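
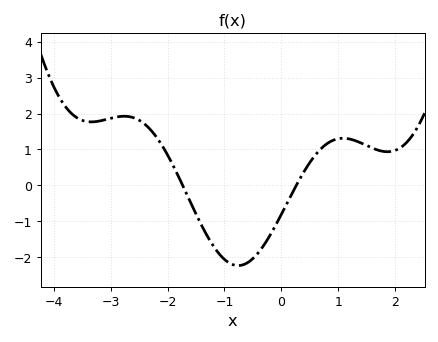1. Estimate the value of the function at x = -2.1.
1.1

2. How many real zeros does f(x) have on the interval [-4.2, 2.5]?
2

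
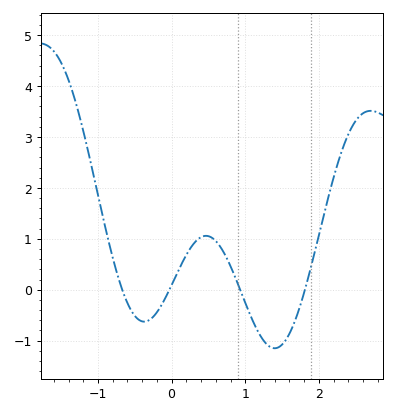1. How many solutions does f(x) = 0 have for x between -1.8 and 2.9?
4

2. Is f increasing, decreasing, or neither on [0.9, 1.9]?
neither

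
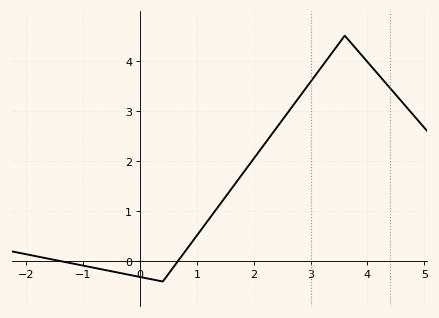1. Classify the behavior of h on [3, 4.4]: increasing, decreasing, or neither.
neither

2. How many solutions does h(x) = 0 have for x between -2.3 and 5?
2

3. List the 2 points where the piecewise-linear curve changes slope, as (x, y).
(0.4, -0.4); (3.6, 4.5)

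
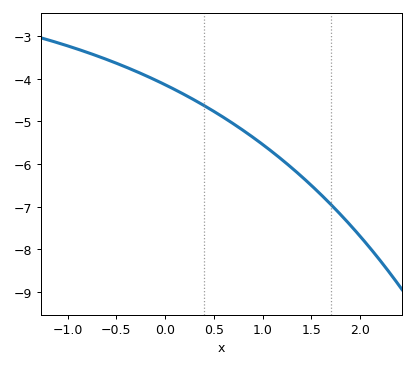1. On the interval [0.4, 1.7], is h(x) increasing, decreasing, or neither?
decreasing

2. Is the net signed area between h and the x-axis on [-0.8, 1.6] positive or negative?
negative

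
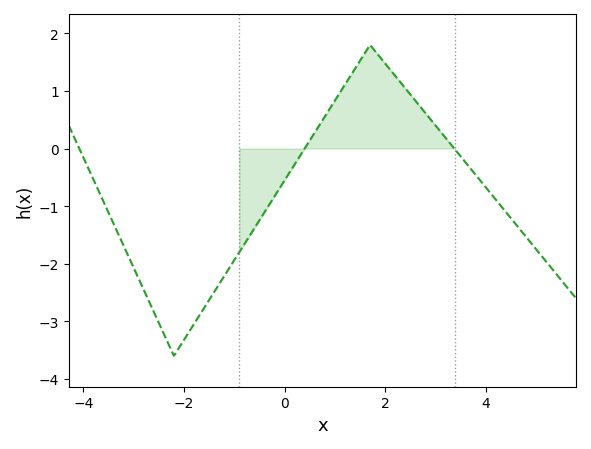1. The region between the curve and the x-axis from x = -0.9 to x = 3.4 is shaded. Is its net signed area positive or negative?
positive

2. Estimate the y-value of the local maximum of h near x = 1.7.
1.8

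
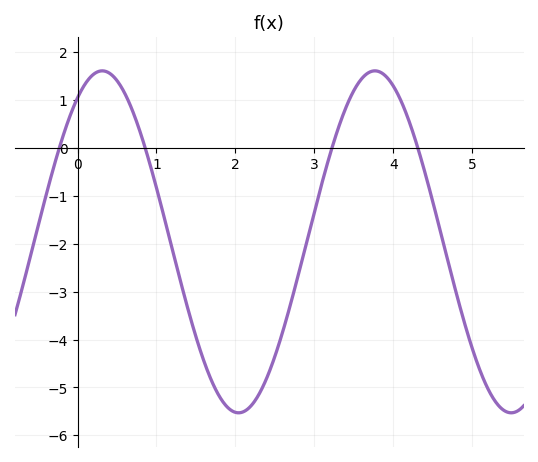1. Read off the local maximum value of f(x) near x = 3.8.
1.6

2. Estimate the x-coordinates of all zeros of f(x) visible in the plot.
-0.2, 0.9, 3.2, 4.3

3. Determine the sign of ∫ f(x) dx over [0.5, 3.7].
negative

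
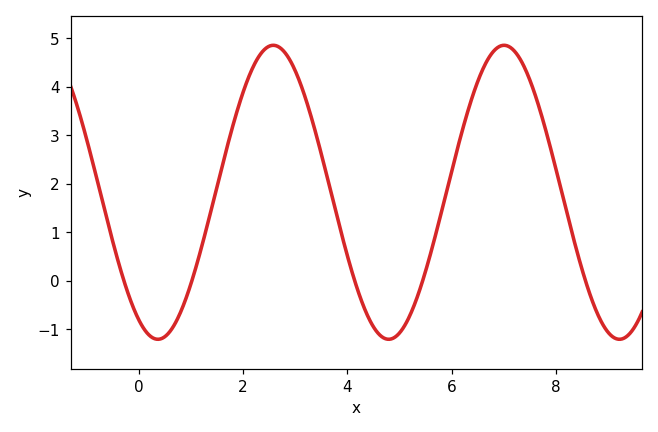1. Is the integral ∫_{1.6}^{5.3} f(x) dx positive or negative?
positive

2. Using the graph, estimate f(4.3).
-0.501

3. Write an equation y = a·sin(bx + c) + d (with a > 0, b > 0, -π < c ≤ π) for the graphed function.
y = 3.03sin(1.42x - 2.09) + 1.82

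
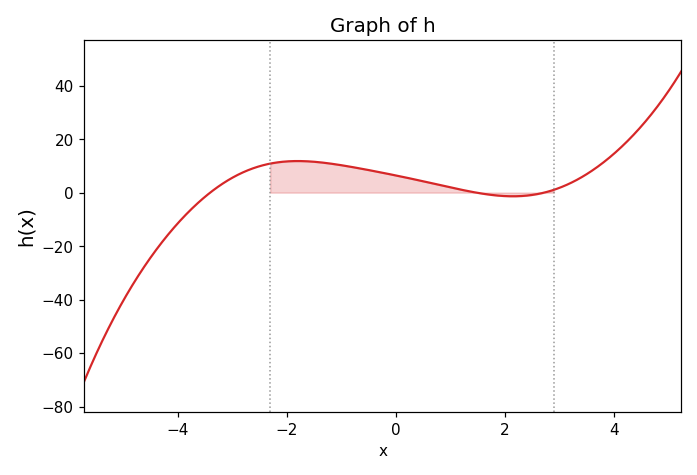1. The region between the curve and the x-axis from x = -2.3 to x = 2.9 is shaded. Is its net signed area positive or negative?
positive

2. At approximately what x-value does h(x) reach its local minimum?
2.2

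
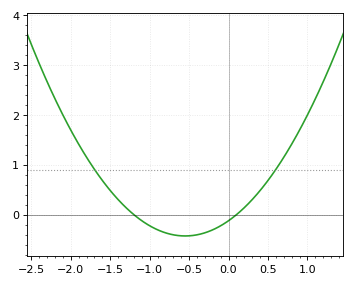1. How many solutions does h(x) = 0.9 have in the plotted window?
2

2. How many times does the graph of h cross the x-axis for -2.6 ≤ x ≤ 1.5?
2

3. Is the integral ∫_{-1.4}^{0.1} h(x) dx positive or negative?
negative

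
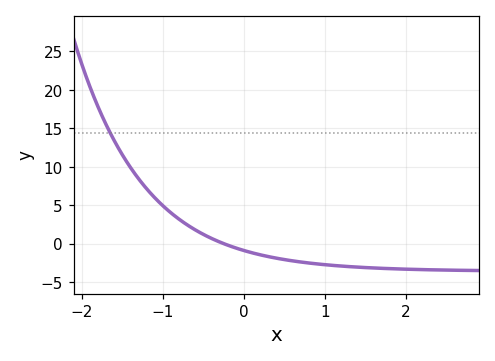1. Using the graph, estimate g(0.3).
-1.67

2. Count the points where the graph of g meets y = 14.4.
1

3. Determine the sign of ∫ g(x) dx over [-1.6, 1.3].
positive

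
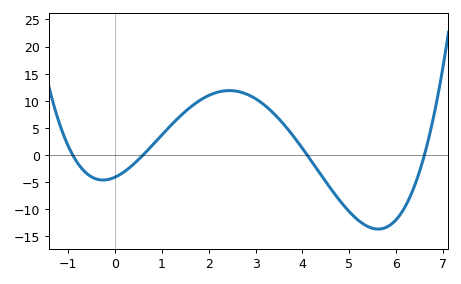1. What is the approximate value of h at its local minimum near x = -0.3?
-4.5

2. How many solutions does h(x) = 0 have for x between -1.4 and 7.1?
4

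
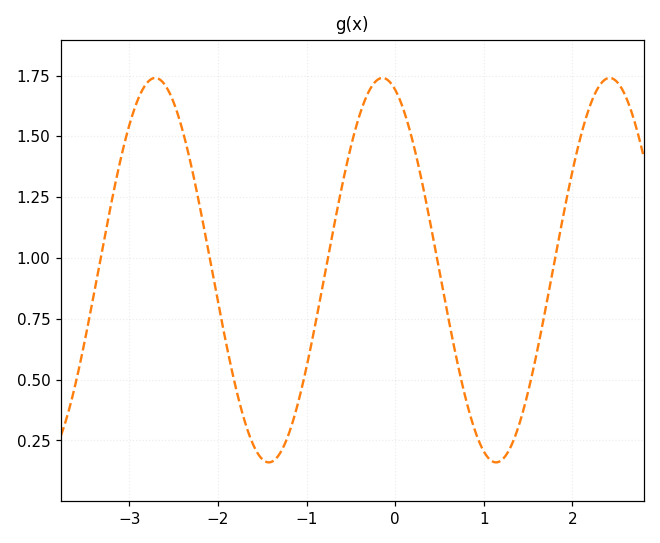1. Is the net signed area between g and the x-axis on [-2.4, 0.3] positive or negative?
positive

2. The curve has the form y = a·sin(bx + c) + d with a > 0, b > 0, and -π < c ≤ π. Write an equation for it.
y = 0.79sin(2.45x + 1.92) + 0.95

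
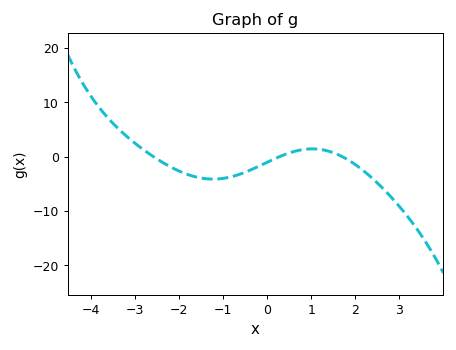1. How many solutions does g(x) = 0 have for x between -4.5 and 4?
3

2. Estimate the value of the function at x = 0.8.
1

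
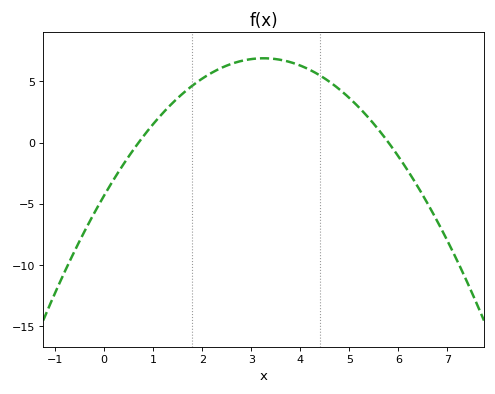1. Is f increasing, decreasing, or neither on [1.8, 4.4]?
neither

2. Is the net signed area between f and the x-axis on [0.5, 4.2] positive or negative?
positive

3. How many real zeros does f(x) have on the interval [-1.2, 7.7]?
2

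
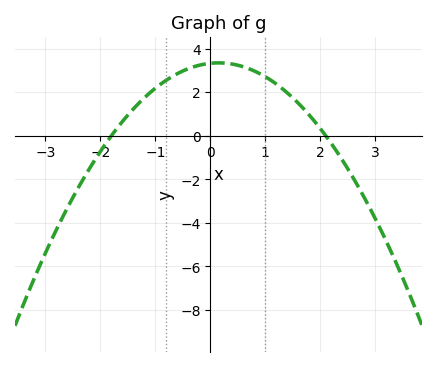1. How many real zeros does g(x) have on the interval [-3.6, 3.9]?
2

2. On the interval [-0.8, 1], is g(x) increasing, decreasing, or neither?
neither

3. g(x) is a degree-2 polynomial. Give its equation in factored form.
y = -0.88(x + 1.8)(x - 2.1)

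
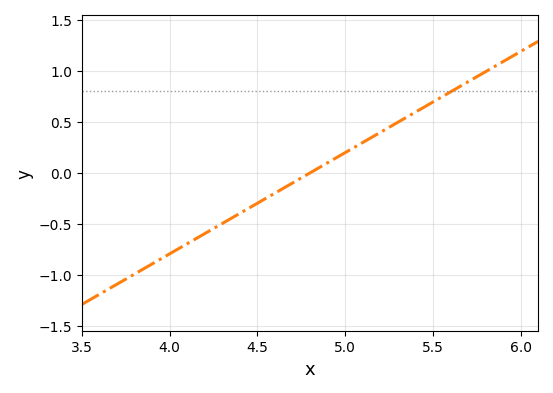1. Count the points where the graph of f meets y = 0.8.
1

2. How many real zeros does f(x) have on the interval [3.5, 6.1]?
1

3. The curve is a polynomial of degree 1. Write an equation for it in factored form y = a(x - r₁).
y = 0.99(x - 4.8)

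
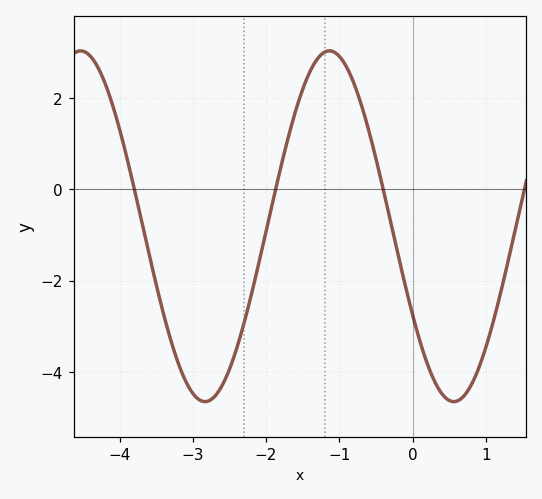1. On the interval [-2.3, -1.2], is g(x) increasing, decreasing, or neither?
increasing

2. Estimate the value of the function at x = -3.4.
-2.8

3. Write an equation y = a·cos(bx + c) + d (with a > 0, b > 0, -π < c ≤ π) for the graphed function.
y = 3.84cos(1.9x + 2.1) - 0.81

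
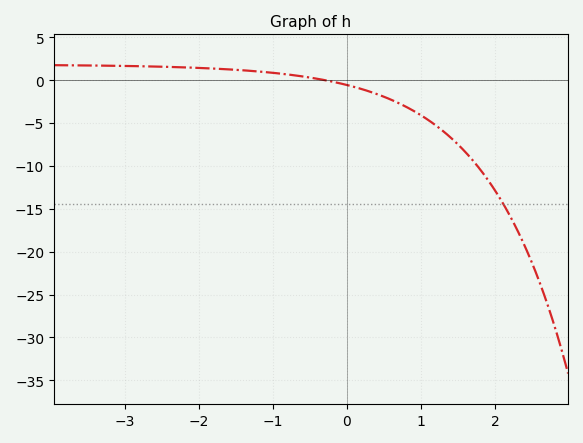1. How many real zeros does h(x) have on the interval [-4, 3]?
1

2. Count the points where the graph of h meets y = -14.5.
1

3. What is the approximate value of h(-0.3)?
-0.001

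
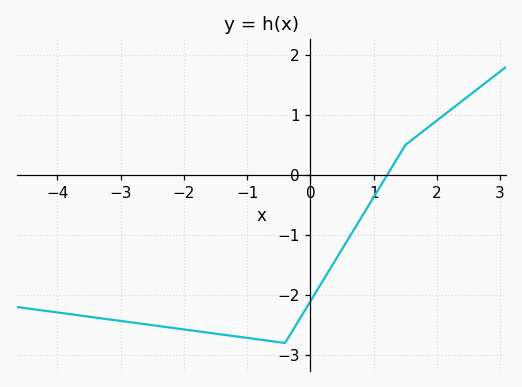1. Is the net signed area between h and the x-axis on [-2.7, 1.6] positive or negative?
negative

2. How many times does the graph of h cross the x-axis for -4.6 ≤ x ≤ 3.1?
1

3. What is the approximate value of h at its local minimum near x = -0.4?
-2.8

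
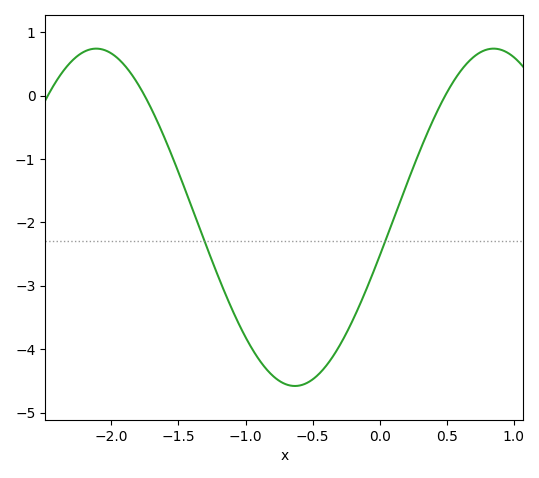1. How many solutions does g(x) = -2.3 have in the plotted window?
2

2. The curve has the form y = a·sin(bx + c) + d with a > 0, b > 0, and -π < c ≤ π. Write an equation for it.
y = 2.66sin(2.12x - 0.232) - 1.92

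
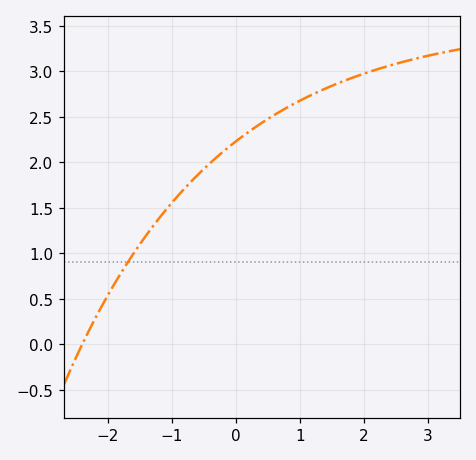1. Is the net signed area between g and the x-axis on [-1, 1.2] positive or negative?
positive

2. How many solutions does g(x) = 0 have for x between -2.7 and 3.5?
1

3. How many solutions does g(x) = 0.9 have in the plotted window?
1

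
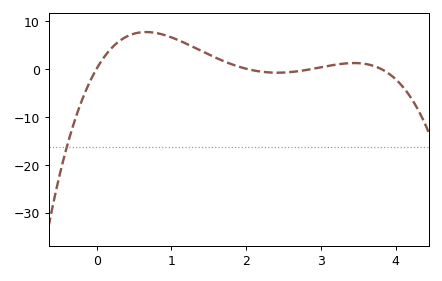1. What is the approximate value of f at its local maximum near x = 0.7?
8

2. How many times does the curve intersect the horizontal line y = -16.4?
1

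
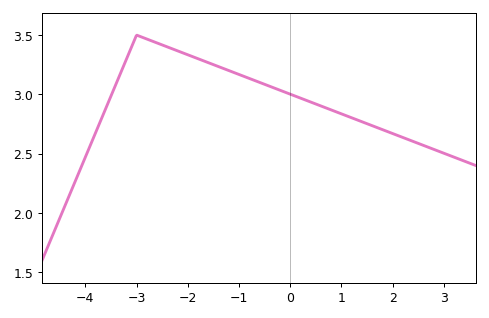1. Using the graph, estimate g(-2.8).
3.47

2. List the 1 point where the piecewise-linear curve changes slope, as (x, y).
(-3, 3.5)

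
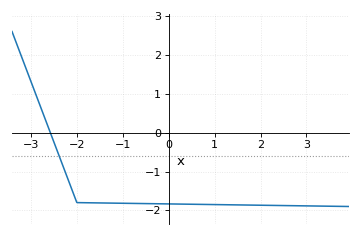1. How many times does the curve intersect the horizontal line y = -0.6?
1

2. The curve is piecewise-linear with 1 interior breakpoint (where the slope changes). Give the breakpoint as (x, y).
(-2, -1.8)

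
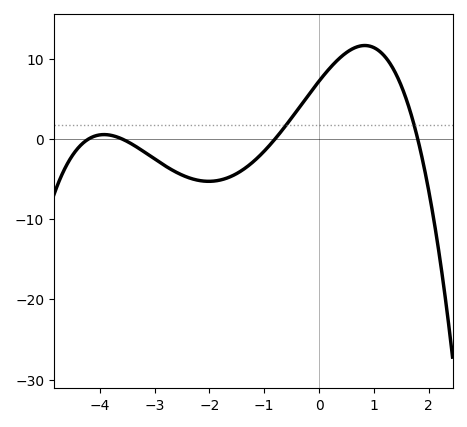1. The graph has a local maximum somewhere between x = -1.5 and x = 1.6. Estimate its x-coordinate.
0.836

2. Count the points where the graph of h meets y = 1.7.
2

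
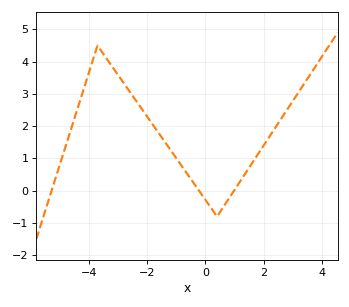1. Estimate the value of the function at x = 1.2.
0.3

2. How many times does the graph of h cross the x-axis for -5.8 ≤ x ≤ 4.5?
3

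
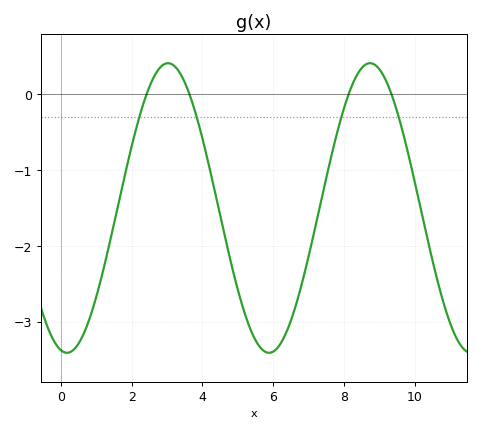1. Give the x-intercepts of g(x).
2.42, 3.63, 8.13, 9.35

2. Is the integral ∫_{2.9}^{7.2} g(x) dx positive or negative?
negative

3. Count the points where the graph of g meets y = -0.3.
4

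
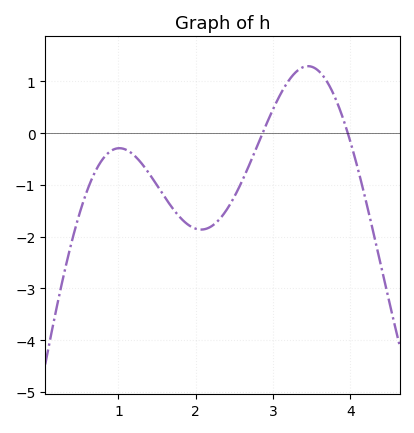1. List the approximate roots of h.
2.9, 4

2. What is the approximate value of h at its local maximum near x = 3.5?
1.3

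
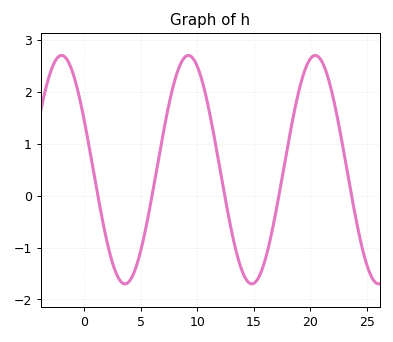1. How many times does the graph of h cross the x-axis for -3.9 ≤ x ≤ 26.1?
5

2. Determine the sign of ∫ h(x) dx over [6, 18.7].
positive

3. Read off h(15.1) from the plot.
-1.67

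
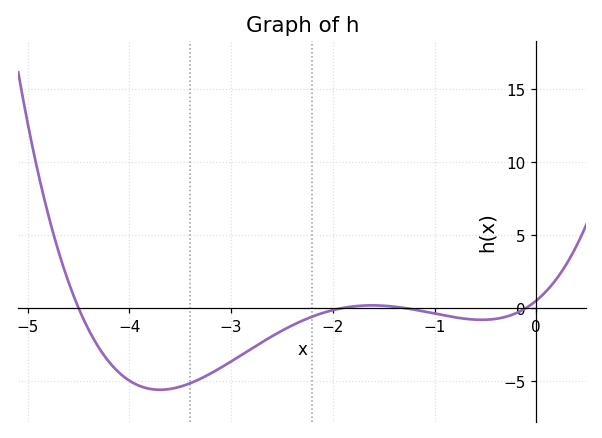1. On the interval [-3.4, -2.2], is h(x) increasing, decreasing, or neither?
increasing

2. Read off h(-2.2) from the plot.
-0.587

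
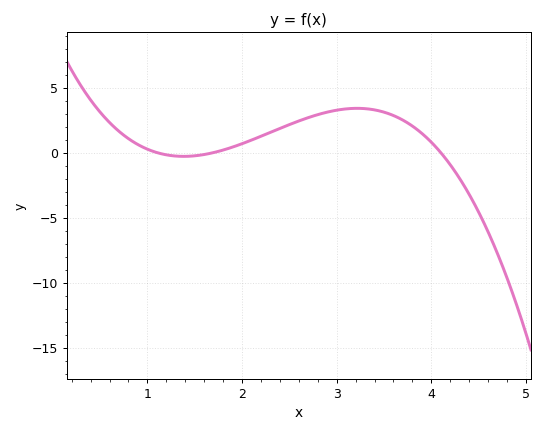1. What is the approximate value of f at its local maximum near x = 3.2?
3.4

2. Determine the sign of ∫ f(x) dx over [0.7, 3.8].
positive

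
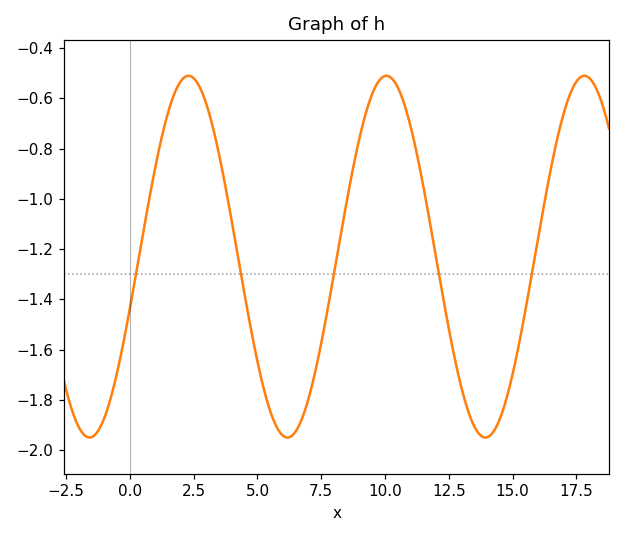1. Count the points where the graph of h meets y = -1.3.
5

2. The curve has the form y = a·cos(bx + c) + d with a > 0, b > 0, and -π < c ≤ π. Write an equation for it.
y = 0.72cos(0.81x - 1.9) - 1.23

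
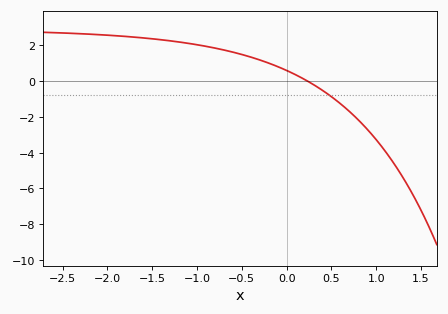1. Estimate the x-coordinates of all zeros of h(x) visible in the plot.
0.232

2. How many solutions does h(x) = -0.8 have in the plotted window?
1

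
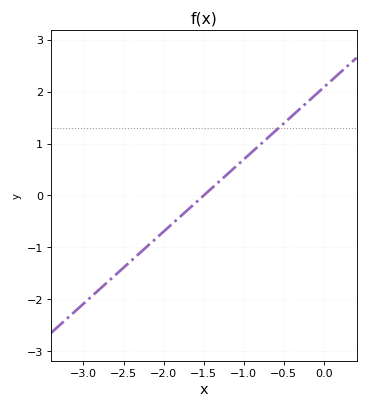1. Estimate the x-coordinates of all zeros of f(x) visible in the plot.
-1.5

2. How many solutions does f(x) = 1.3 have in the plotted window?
1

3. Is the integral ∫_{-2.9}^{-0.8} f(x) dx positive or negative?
negative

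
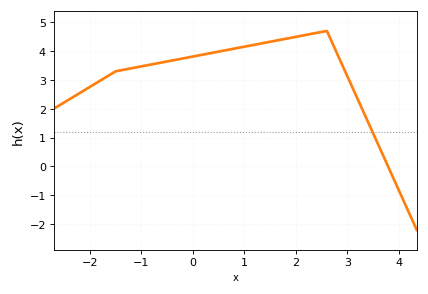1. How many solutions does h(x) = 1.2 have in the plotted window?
1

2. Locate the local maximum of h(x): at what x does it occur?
2.6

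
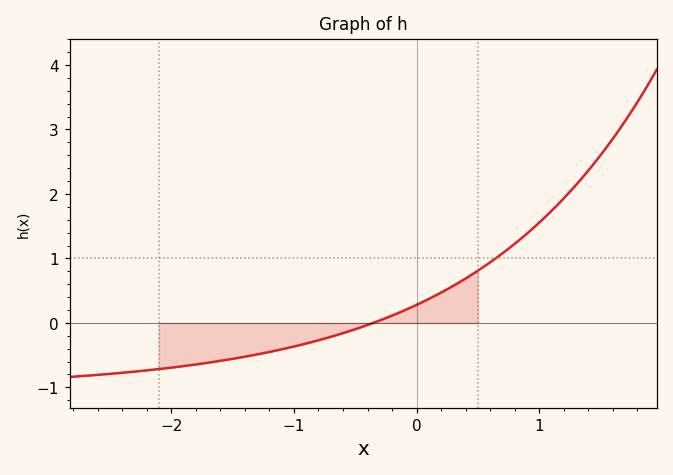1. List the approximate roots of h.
-0.4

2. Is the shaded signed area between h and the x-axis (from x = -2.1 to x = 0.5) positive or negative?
negative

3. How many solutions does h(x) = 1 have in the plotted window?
1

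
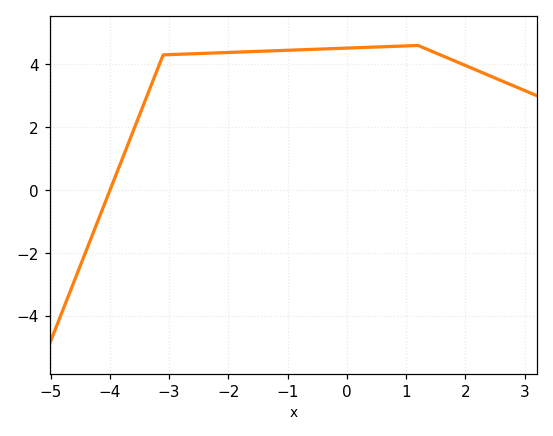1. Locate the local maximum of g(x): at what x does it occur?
1.2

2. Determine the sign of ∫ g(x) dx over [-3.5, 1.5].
positive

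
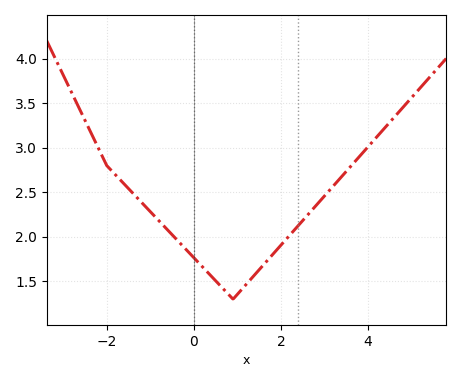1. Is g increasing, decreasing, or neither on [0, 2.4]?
neither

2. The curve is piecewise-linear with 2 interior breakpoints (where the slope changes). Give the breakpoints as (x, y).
(-2, 2.8); (0.9, 1.3)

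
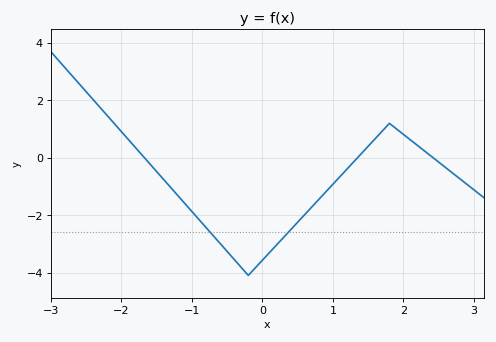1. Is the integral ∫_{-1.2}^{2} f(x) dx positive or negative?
negative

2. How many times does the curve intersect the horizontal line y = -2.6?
2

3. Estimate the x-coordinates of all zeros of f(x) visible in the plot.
-1.7, 1.3, 2.4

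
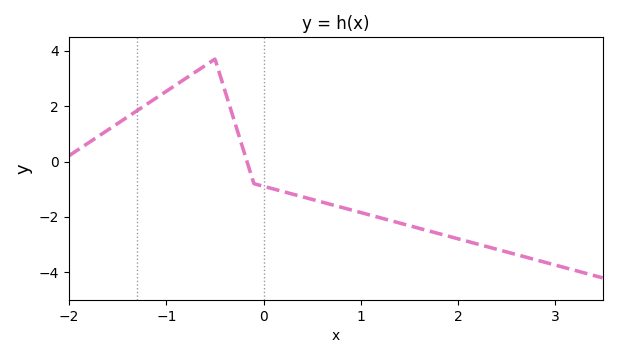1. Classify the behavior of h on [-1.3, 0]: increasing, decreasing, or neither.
neither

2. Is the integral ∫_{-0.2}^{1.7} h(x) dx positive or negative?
negative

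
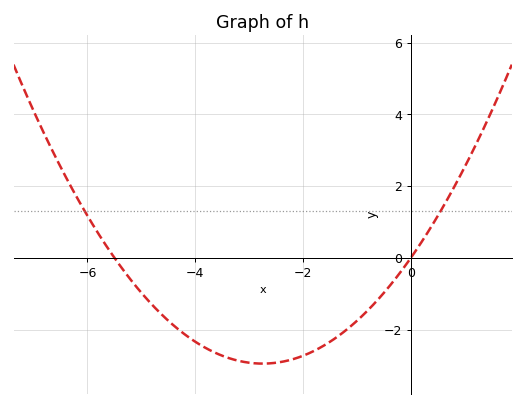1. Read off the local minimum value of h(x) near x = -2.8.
-3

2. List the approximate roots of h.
-5.6, 0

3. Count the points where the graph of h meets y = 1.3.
2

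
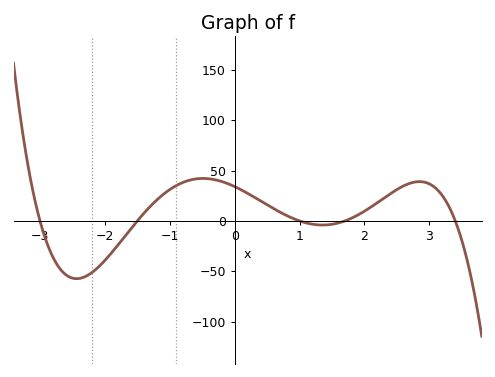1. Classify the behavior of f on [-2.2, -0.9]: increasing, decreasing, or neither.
increasing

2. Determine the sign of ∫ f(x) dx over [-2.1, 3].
positive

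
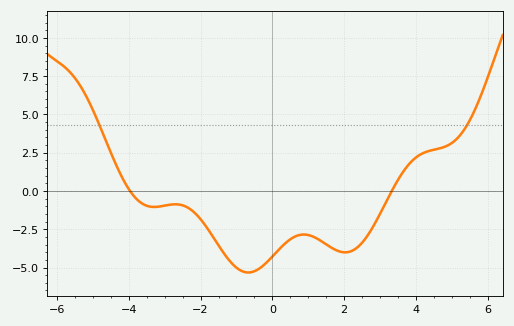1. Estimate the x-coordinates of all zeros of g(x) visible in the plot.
-3.96, 3.33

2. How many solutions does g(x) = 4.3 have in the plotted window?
2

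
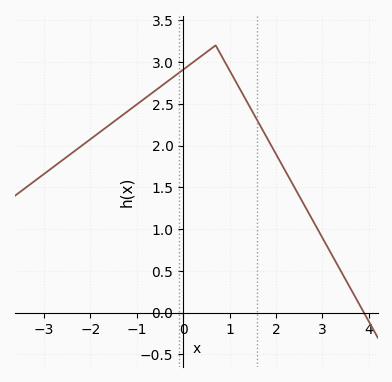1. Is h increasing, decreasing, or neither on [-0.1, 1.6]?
neither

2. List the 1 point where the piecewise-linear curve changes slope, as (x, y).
(0.7, 3.2)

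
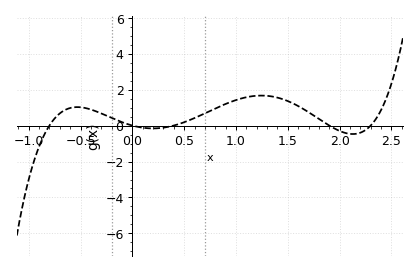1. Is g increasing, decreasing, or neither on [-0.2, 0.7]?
neither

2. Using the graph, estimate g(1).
1.42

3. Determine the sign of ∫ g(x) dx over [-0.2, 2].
positive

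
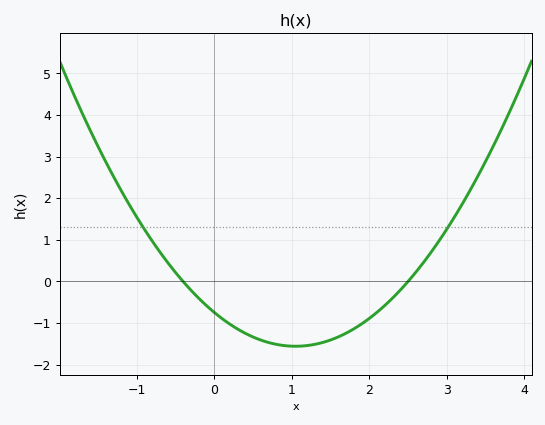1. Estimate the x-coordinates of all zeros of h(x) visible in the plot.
-0.4, 2.5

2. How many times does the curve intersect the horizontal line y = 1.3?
2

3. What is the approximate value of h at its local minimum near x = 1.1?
-1.56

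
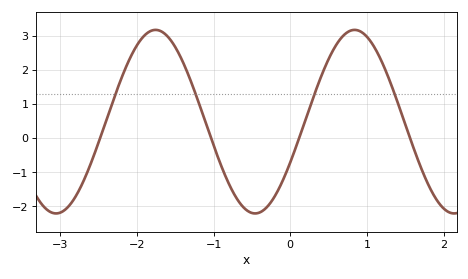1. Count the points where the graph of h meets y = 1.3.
4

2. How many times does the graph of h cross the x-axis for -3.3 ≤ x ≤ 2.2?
4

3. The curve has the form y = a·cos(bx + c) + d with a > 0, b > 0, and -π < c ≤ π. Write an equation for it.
y = 2.69cos(2.4x - 2) + 0.48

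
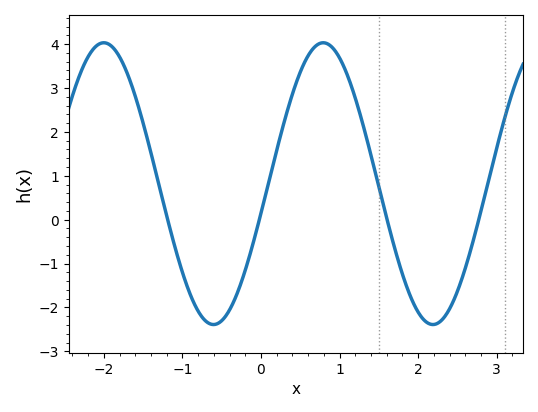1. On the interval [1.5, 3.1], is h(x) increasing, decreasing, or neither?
neither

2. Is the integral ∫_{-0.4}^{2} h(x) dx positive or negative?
positive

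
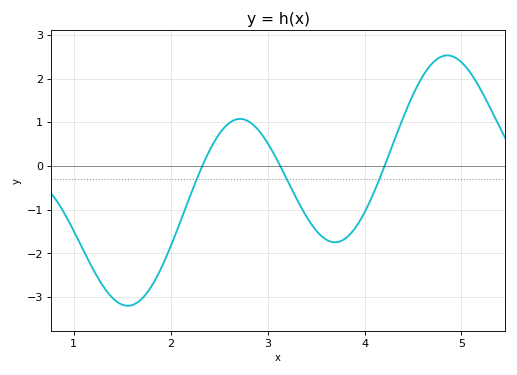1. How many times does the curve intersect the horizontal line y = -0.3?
3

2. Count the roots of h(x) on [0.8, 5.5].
3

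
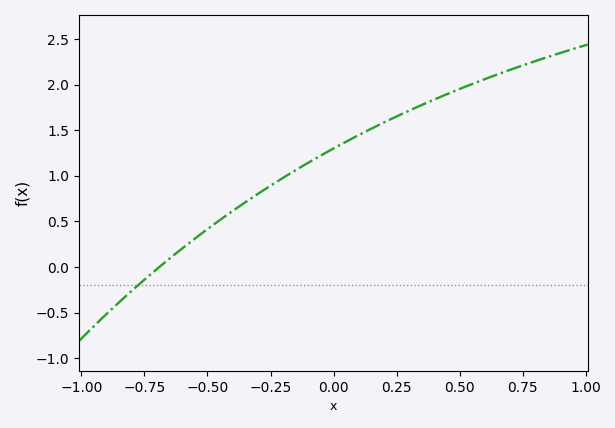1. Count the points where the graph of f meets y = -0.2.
1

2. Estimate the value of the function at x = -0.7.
0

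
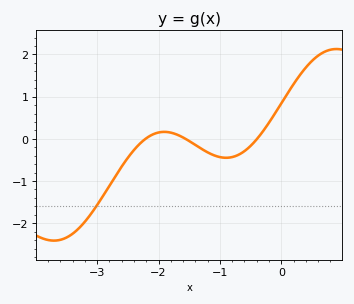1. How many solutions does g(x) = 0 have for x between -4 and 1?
3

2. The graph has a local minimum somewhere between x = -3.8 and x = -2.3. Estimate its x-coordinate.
-3.7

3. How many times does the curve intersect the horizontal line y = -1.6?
1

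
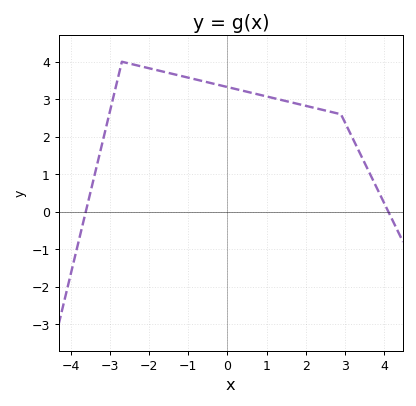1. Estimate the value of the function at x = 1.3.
3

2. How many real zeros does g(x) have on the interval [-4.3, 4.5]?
2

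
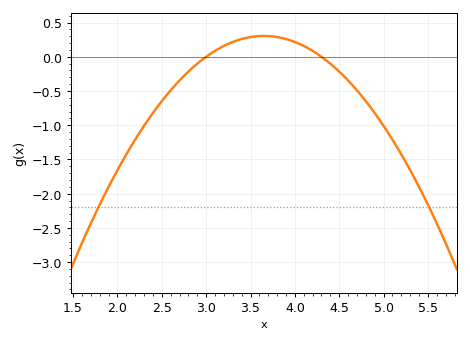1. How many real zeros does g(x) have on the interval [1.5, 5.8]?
2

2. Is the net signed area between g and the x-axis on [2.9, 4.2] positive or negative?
positive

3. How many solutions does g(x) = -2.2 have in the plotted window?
2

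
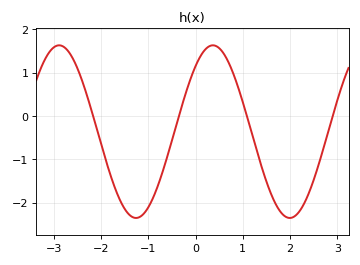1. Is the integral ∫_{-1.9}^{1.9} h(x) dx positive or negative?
negative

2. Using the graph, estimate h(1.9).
-2.32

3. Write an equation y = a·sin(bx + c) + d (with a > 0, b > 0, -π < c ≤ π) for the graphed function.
y = 1.99sin(1.93x + 0.862) - 0.36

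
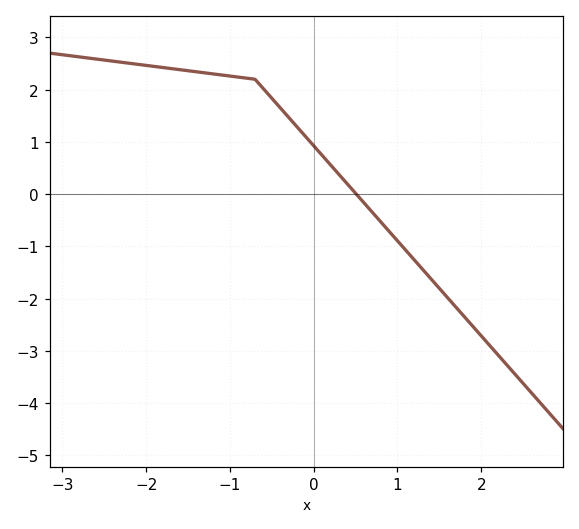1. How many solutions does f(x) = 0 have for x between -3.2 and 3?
1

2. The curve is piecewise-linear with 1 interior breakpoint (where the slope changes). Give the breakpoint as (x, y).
(-0.7, 2.2)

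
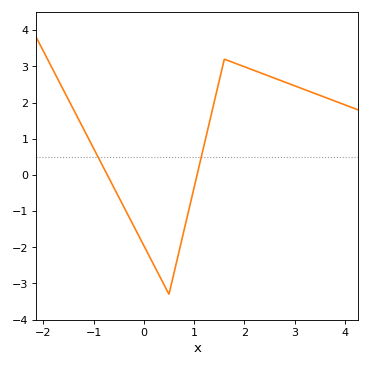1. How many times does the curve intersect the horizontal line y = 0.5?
2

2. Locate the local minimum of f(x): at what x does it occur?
0.499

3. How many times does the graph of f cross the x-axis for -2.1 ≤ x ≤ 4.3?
2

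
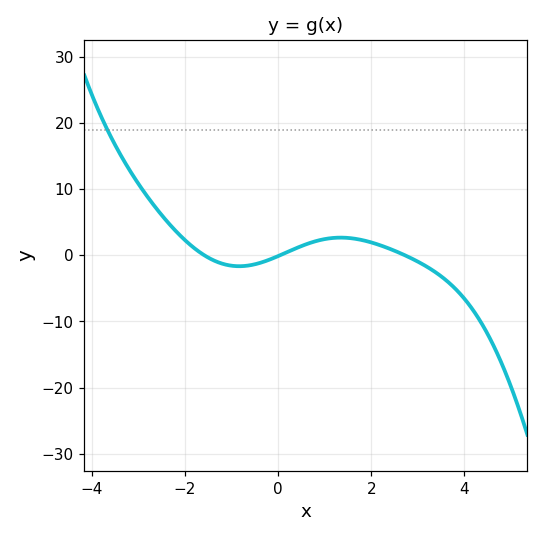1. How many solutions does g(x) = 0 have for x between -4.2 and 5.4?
3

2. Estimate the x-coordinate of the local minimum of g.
-0.834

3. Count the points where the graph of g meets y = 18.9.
1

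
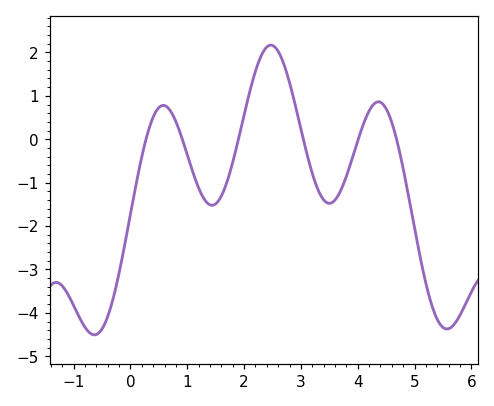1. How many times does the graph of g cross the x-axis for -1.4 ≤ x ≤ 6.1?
6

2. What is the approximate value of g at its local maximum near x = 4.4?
0.9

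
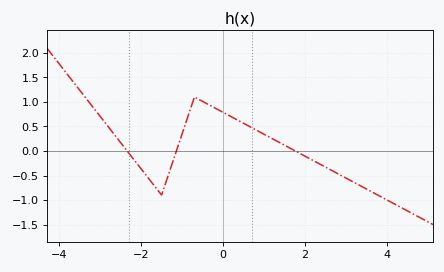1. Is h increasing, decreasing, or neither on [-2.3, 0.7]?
neither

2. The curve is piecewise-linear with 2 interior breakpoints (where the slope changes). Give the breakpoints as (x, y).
(-1.5, -0.9); (-0.7, 1.1)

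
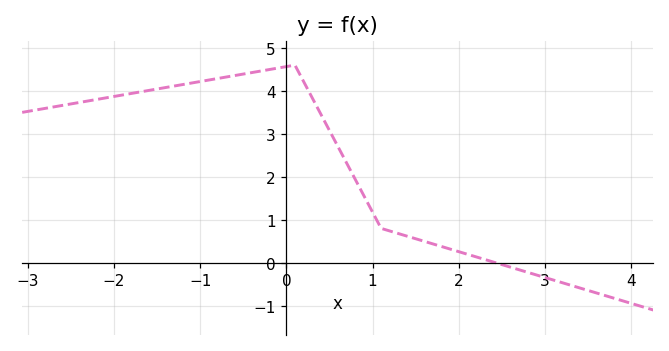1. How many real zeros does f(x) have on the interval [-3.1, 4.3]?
1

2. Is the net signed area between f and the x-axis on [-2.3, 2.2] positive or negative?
positive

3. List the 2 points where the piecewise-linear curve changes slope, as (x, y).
(0.1, 4.6); (1.1, 0.8)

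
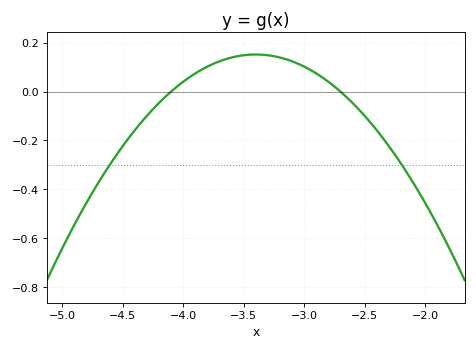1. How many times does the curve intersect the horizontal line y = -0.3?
2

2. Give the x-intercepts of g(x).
-4.1, -2.7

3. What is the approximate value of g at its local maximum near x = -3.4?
0.152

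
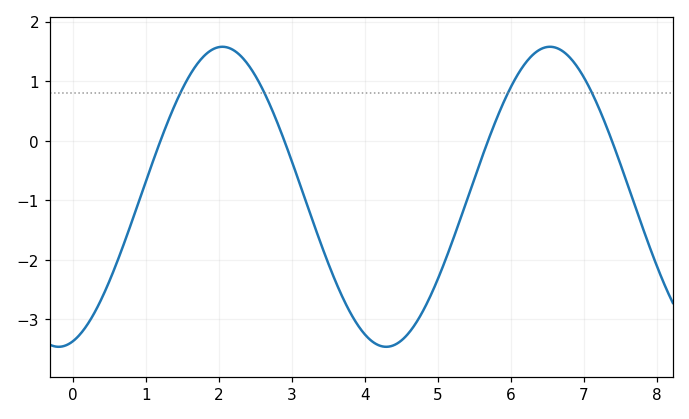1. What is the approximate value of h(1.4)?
0.607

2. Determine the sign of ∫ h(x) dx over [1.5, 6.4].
negative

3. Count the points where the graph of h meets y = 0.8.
4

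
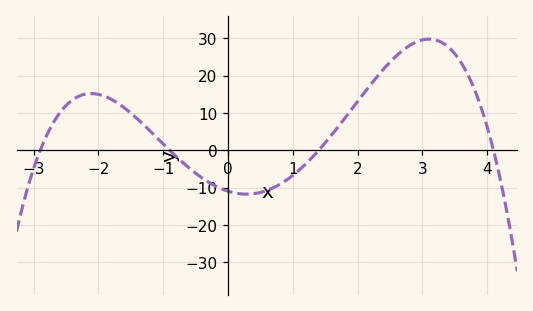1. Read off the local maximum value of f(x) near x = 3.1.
30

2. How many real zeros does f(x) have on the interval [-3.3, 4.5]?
4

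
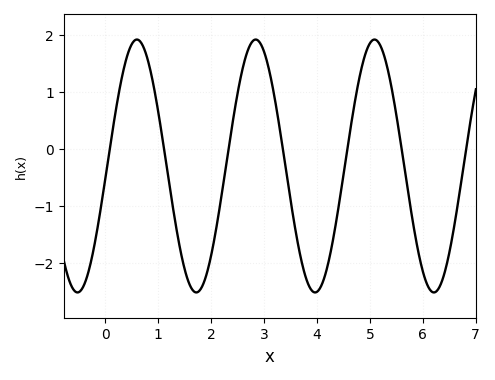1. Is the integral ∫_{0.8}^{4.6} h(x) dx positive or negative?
negative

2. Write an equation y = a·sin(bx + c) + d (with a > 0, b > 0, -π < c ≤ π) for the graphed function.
y = 2.22sin(2.8x - 0.11) - 0.3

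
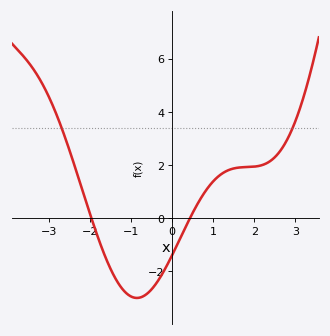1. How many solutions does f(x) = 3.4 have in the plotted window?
2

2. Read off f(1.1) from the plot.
1.54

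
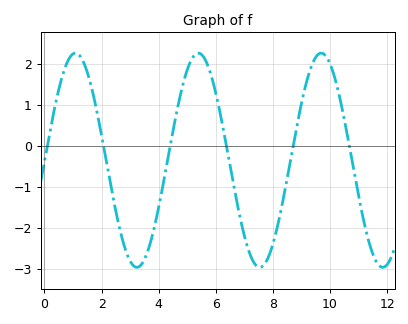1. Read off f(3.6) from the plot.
-2.61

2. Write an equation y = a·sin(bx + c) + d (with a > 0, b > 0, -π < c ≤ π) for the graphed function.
y = 2.62sin(1.46x - 0.01) - 0.35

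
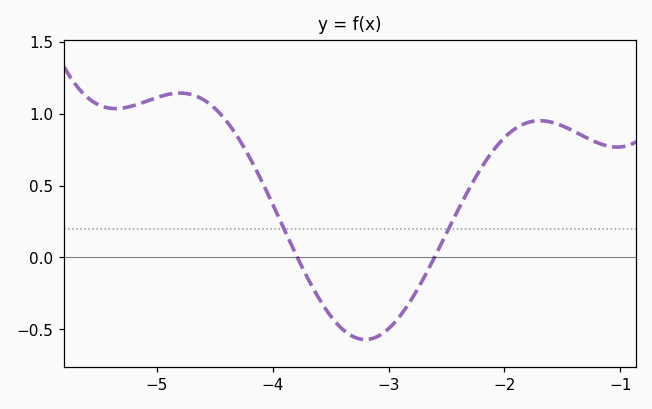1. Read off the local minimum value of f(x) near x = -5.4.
1.05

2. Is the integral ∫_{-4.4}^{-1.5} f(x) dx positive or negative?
positive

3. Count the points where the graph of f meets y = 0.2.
2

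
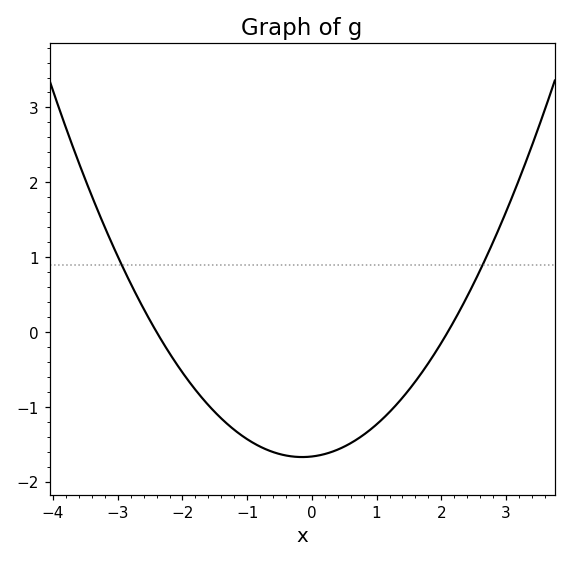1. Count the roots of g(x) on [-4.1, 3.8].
2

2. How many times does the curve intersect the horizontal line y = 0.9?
2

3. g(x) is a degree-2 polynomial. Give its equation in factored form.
y = 0.33(x + 2.4)(x - 2.1)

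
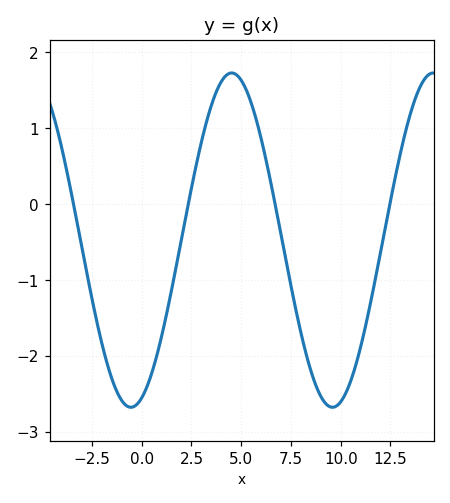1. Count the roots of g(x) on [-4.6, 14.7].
4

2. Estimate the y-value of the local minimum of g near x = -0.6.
-2.67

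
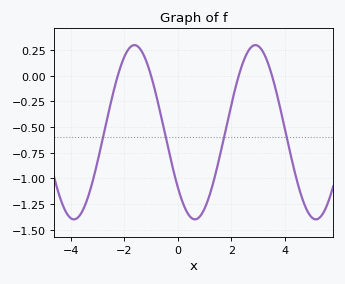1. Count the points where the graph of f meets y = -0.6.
4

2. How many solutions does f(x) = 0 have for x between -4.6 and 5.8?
4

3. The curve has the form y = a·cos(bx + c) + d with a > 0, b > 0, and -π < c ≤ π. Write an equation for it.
y = 0.85cos(1.39x + 2.25) - 0.55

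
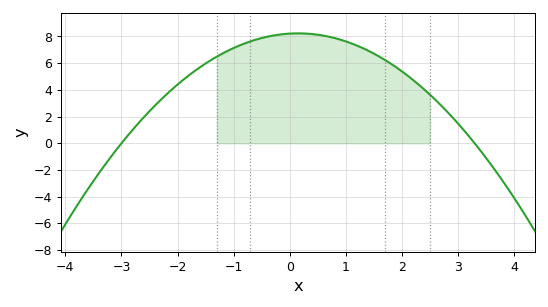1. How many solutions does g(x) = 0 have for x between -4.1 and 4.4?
2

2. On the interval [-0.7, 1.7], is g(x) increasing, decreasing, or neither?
neither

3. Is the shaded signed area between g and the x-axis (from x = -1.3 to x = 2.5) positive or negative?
positive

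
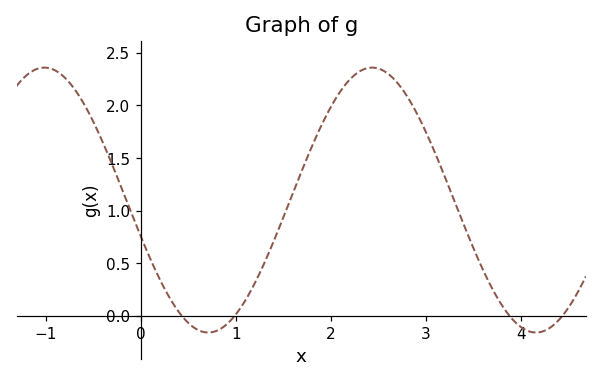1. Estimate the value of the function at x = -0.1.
0.95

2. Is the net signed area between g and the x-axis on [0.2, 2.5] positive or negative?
positive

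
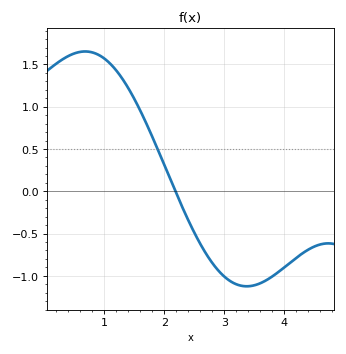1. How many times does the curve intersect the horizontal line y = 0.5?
1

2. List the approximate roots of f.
2.2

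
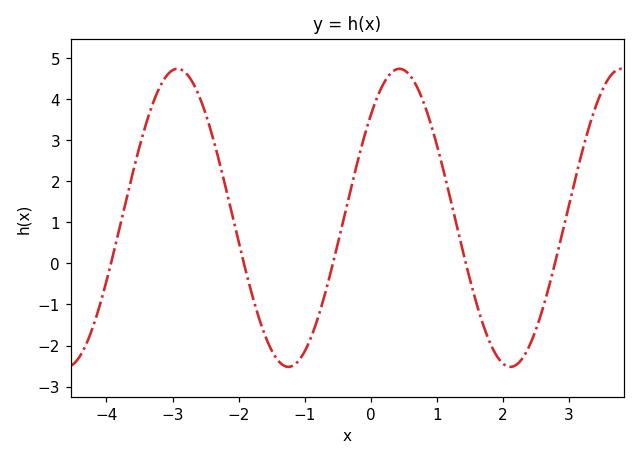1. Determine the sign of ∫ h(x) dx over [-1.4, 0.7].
positive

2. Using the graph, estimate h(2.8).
0.079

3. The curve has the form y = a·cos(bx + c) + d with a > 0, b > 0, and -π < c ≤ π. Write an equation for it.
y = 3.63cos(1.87x - 0.812) + 1.11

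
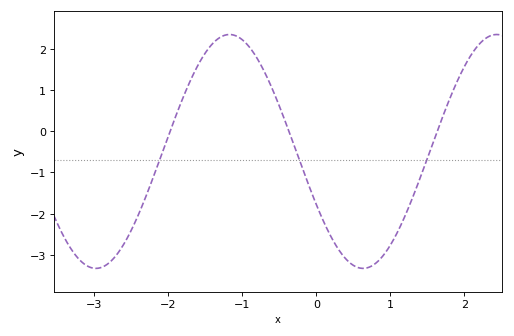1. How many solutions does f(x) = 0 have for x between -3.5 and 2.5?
3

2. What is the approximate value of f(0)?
-1.8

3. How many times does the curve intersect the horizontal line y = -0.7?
3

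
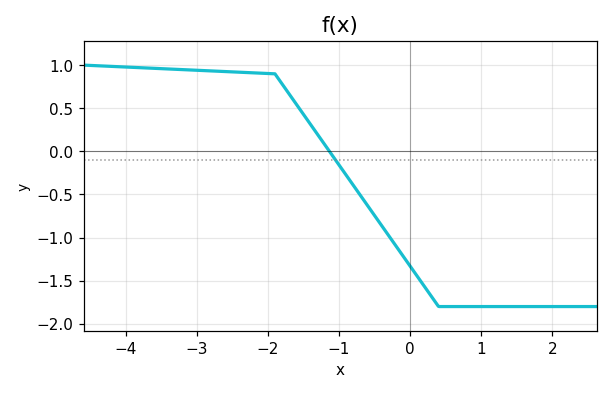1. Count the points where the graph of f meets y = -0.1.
1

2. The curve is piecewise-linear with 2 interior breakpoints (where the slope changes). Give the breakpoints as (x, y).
(-1.9, 0.9); (0.4, -1.8)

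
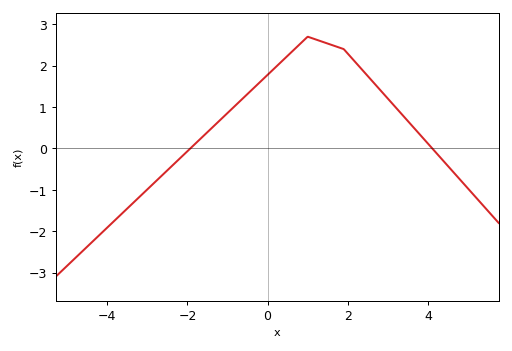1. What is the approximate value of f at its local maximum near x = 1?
2.7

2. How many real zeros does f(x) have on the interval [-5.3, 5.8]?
2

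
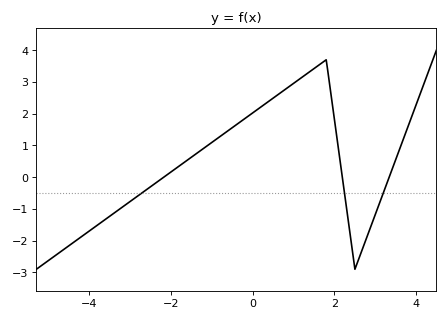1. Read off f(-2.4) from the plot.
-0.212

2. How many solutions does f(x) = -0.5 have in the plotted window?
3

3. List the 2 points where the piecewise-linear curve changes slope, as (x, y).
(1.8, 3.7); (2.5, -2.9)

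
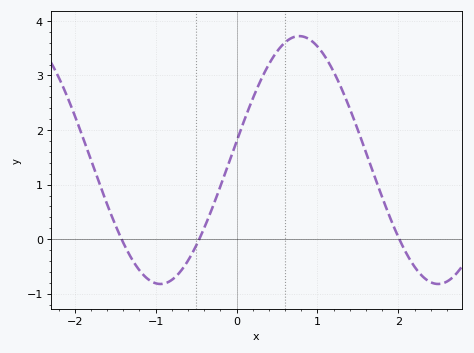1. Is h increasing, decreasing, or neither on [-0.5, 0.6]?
increasing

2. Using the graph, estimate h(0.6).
3.6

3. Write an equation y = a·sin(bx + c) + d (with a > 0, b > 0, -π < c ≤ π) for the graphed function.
y = 2.27sin(1.8x + 0.15) + 1.45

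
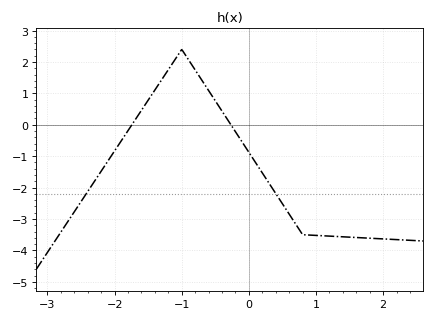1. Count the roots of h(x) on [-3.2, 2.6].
2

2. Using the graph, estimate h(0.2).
-1.53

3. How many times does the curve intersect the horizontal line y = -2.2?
2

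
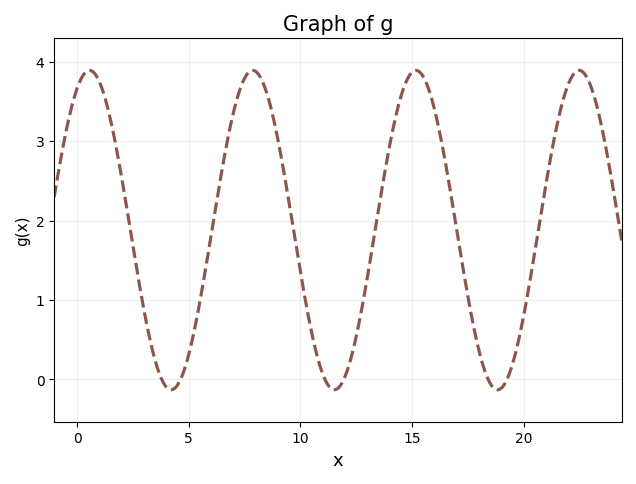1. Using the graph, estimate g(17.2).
1.5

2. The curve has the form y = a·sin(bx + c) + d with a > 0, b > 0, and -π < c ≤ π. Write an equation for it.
y = 2.01sin(0.86x + 1.1) + 1.88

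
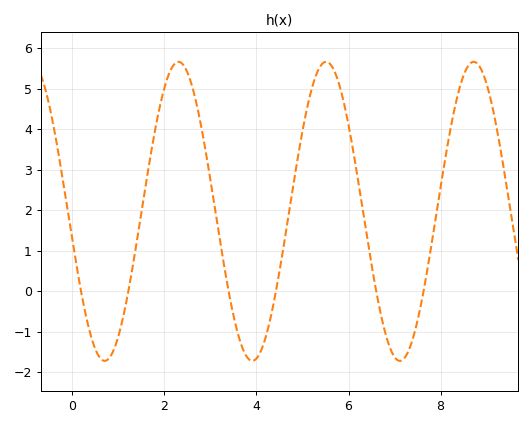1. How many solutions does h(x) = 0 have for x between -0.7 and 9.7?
6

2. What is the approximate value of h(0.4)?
-1.1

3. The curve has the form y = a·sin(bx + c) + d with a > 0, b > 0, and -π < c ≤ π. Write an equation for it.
y = 3.69sin(2x - 3) + 1.97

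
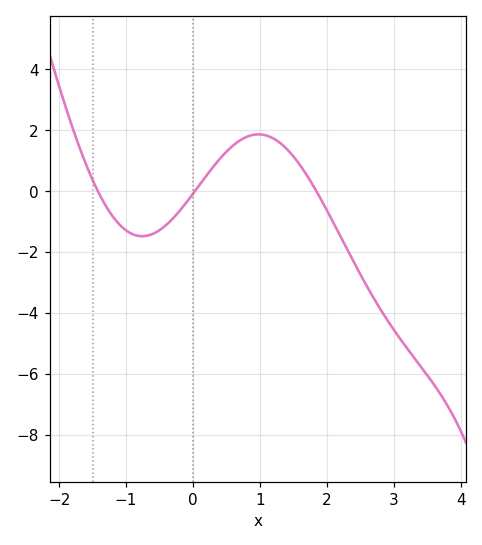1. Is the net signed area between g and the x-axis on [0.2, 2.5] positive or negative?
positive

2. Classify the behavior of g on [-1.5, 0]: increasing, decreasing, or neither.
neither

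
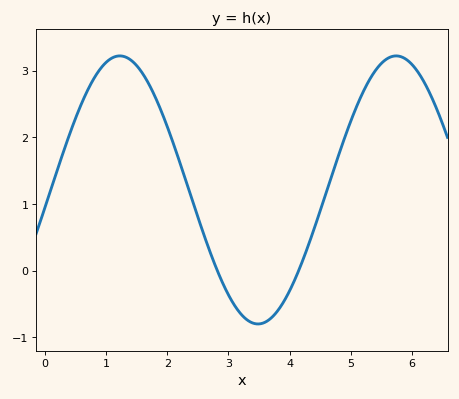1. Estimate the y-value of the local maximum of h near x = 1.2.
3.2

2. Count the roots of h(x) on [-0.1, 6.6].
2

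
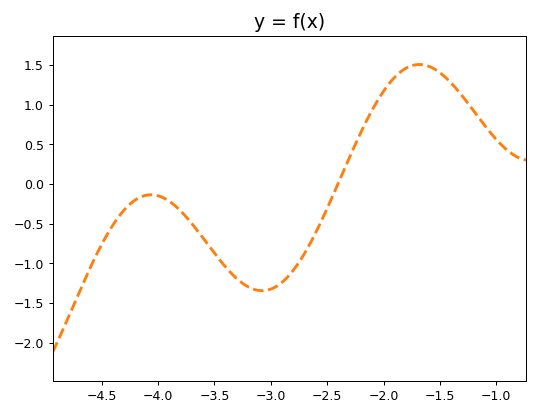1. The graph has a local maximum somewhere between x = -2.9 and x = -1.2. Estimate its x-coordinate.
-1.7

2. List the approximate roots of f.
-2.4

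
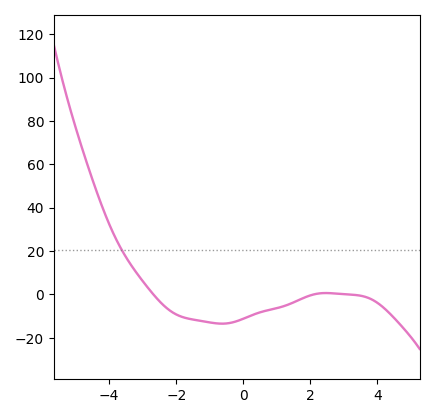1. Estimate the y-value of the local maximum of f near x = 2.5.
0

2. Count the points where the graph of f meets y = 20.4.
1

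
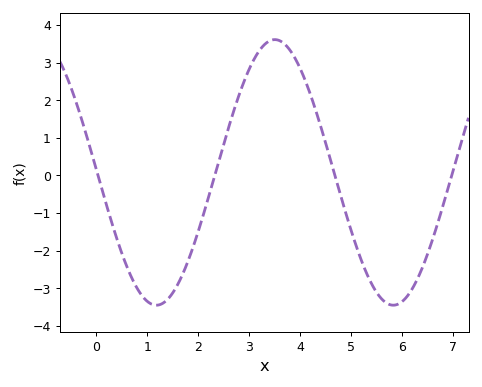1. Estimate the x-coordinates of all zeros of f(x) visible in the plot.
0.032, 2.33, 4.69, 6.98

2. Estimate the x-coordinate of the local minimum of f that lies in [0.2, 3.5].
1.18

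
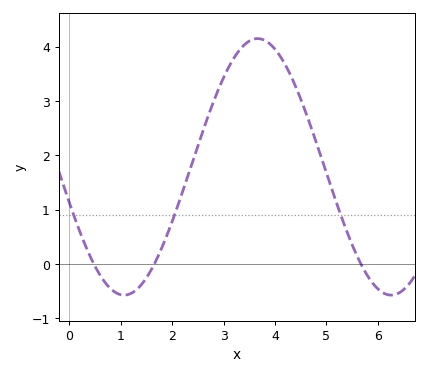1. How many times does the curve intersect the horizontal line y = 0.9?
3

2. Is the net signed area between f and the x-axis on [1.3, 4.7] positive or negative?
positive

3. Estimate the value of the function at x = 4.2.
3.7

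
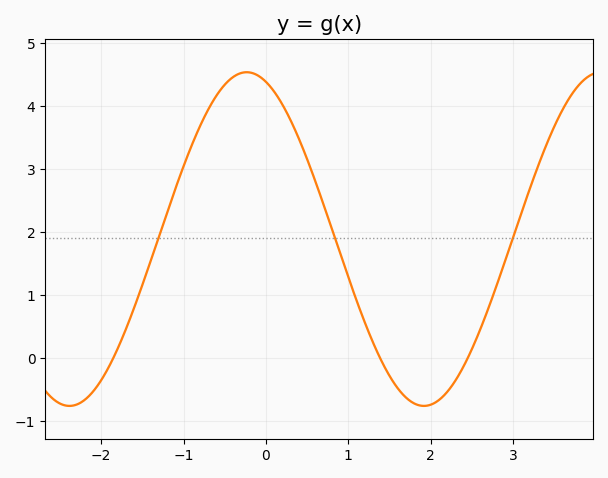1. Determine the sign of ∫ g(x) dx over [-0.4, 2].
positive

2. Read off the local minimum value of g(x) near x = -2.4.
-0.8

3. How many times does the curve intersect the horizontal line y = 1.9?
3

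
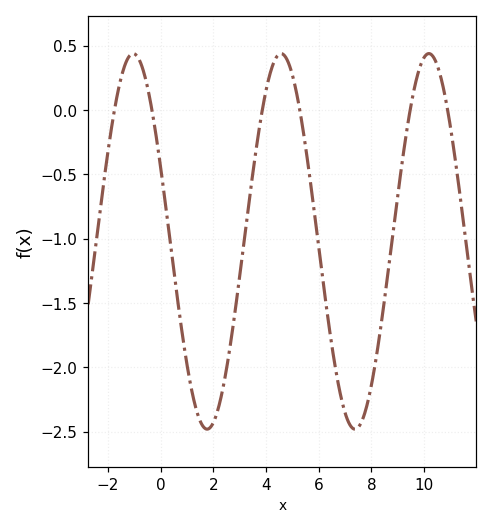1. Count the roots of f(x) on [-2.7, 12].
6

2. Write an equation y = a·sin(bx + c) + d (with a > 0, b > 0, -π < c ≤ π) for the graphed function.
y = 1.46sin(1.1x + 2.7) - 1.02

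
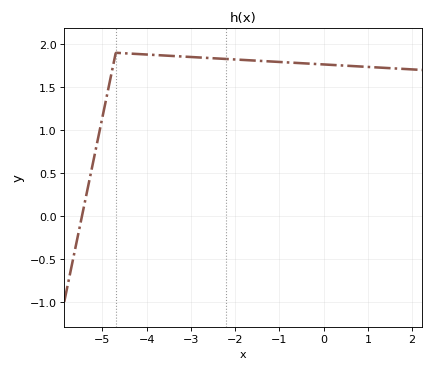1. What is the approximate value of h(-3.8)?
1.85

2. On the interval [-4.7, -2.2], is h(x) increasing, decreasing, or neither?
decreasing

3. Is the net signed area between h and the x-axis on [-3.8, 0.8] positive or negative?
positive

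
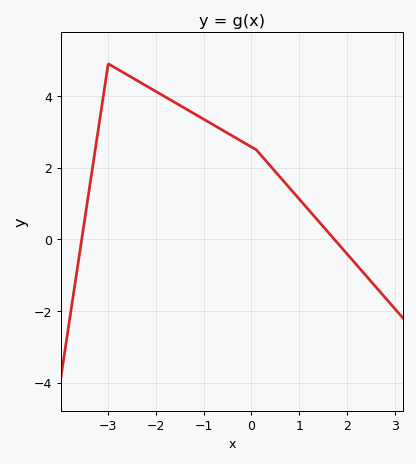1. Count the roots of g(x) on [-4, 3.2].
2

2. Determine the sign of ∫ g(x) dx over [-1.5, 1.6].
positive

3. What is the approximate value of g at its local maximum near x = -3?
4.8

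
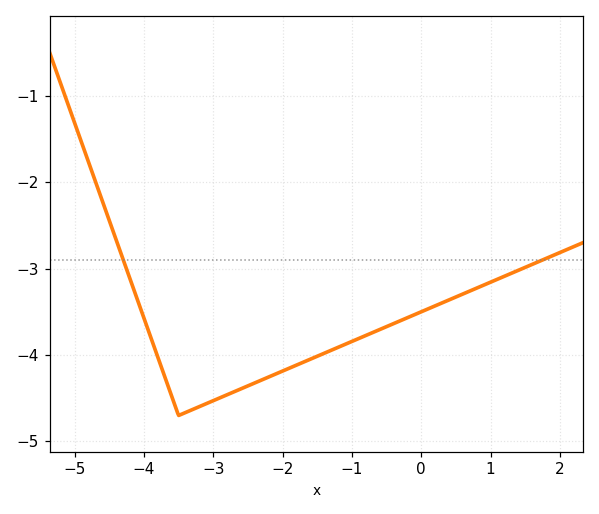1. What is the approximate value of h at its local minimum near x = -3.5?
-4.7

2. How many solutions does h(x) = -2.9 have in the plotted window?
2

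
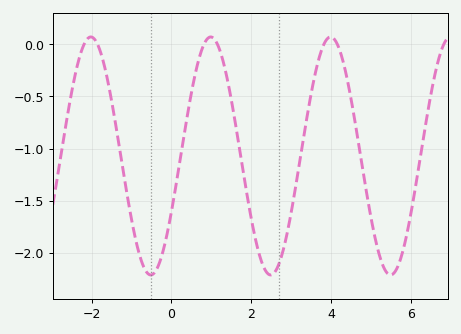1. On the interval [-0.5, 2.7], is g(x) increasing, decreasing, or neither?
neither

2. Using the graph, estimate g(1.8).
-1.22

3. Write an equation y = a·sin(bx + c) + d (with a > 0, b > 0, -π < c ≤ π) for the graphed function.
y = 1.14sin(2.09x - 0.49) - 1.07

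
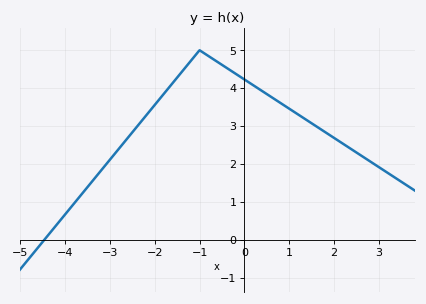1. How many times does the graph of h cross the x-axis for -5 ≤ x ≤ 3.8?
1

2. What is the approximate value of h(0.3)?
4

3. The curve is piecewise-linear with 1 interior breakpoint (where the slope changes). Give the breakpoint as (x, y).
(-1, 5)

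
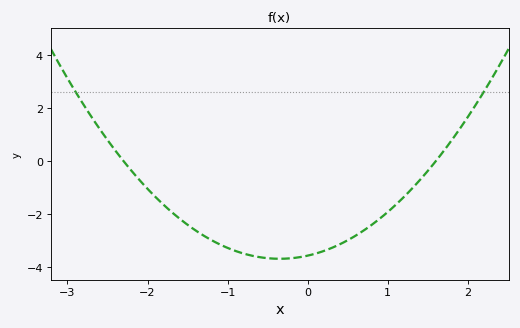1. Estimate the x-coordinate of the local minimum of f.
-0.3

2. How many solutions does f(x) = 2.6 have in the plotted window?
2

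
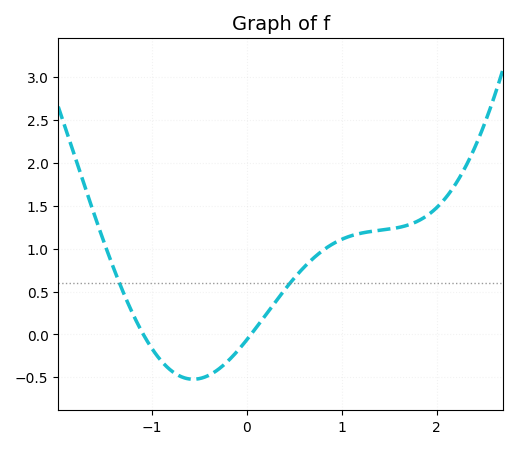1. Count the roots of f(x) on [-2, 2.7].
2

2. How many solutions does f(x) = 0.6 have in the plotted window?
2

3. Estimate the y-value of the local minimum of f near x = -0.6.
-0.522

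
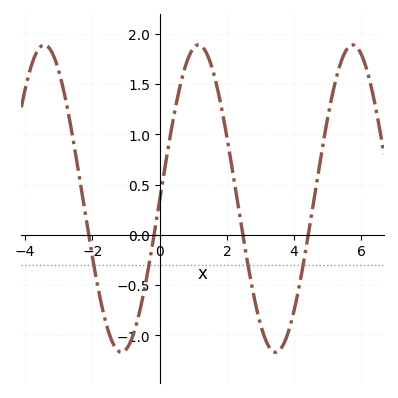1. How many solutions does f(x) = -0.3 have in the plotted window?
4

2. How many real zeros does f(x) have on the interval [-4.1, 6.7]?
4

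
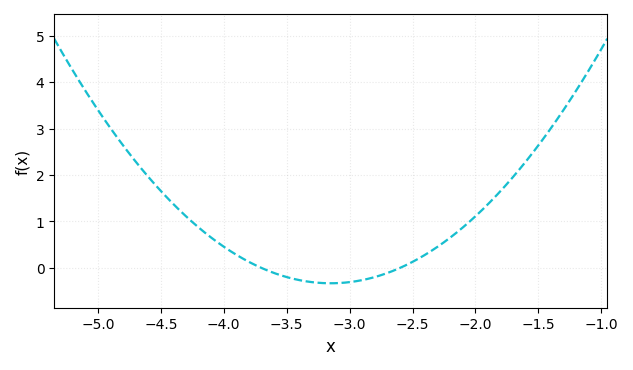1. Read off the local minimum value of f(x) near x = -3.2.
-0.3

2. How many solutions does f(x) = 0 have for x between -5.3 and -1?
2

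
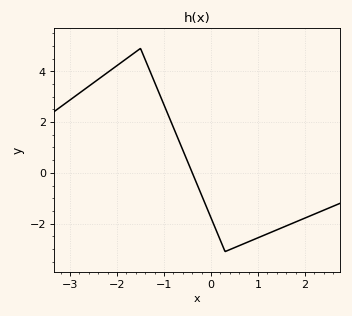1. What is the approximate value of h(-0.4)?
0.011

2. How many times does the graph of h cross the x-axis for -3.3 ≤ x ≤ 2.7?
1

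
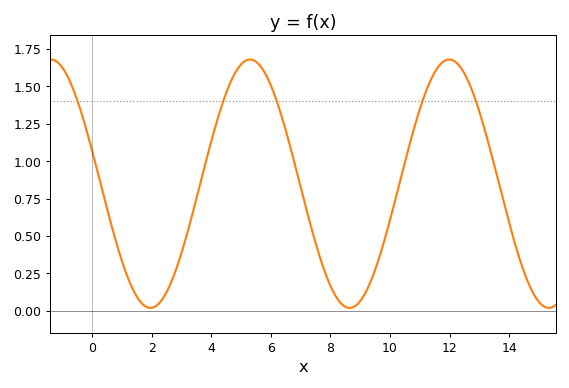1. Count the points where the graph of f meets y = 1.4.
5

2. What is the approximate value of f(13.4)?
1.04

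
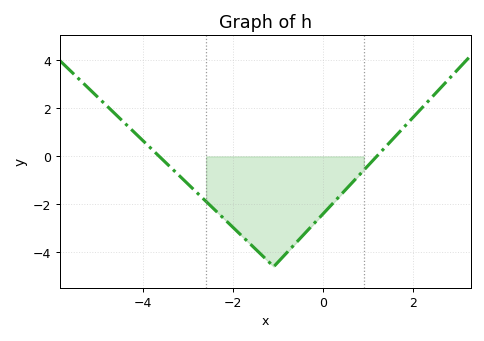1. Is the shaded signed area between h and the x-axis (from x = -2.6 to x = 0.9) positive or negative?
negative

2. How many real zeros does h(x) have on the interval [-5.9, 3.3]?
2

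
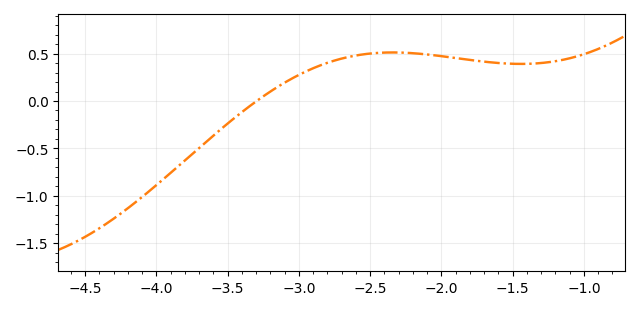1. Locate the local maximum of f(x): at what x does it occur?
-2.34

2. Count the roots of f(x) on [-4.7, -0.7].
1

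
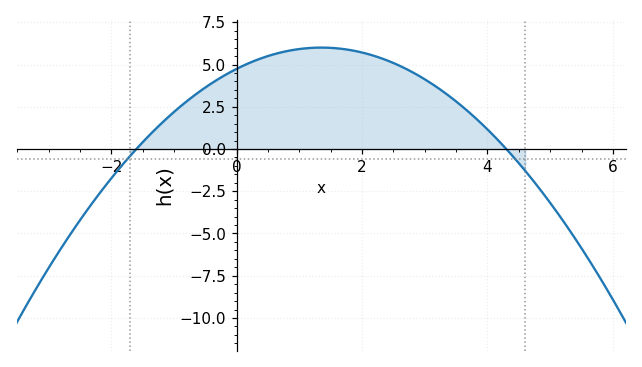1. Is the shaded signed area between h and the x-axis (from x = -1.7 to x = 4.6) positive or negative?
positive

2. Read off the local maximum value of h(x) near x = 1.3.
6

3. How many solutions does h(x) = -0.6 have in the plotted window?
2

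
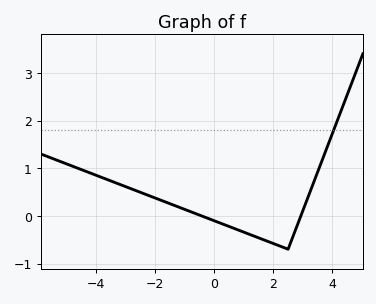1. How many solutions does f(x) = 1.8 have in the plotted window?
1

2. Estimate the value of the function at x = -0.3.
-0.03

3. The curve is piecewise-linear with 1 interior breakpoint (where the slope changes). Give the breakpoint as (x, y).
(2.5, -0.7)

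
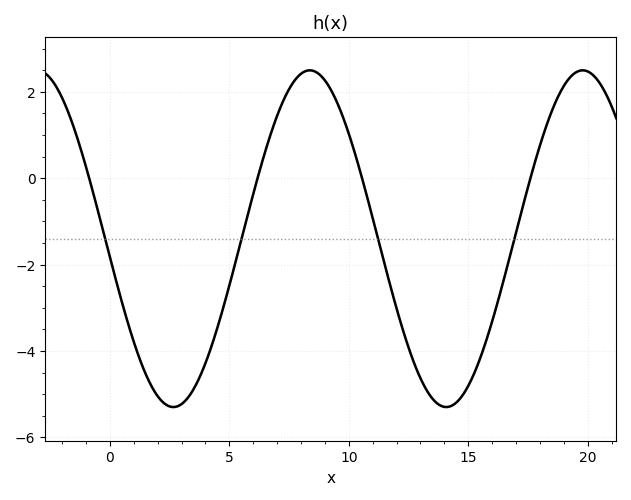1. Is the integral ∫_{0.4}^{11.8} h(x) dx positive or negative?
negative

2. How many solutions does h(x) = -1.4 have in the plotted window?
4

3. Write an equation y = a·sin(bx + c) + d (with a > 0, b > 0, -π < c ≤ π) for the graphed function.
y = 3.9sin(0.55x - 3.03) - 1.4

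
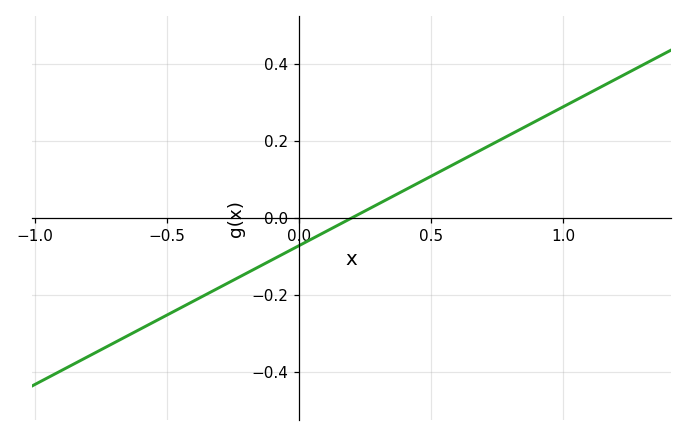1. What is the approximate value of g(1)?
0.288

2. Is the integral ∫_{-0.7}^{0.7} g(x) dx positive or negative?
negative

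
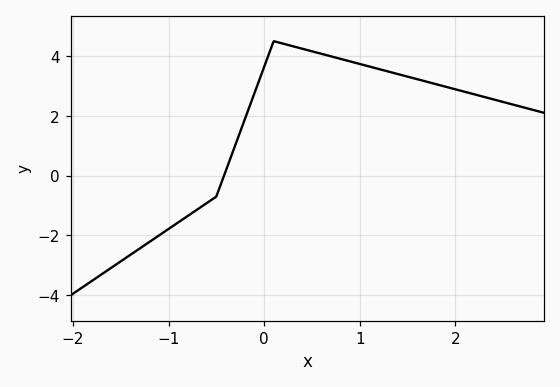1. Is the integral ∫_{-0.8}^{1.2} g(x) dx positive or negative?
positive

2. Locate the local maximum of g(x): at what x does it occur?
0.1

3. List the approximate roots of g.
-0.4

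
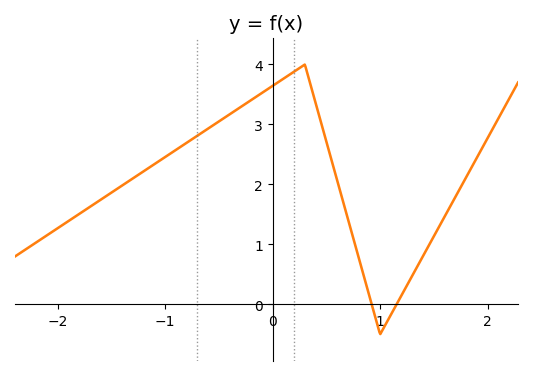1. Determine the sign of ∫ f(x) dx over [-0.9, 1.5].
positive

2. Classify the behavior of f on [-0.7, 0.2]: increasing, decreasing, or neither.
increasing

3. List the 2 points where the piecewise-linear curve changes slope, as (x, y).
(0.3, 4); (1, -0.5)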